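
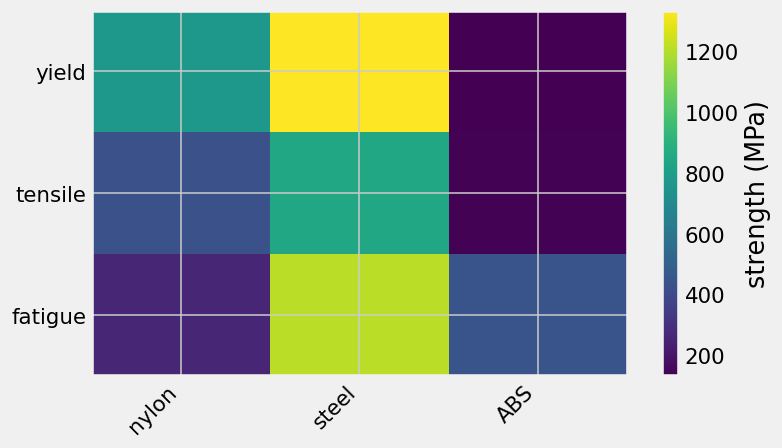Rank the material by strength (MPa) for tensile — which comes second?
Top 3 for tensile: steel ≈ 800, nylon ≈ 400, ABS ≈ 200.

nylon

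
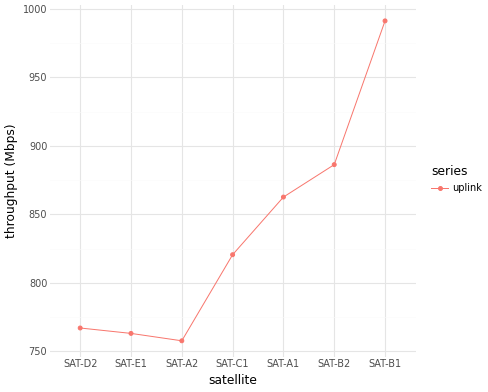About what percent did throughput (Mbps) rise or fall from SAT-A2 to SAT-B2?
SAT-A2 ≈ 760, SAT-B2 ≈ 880; (880 − 760) / 760 ≈ +15.8%.

≈ +15.8%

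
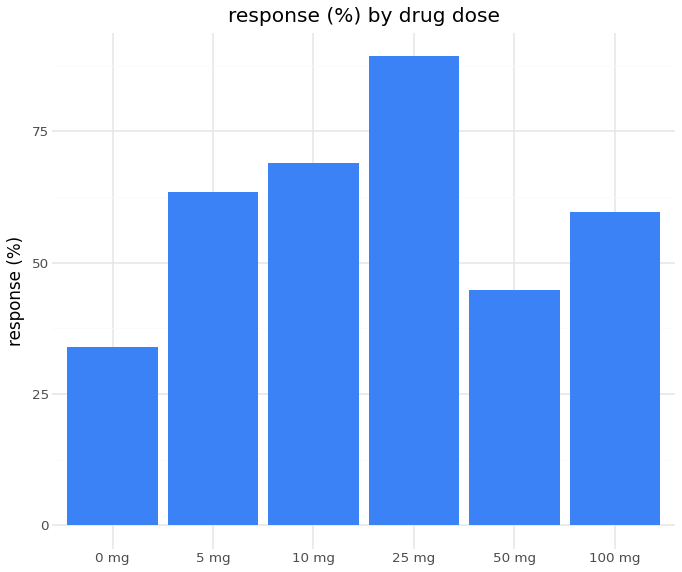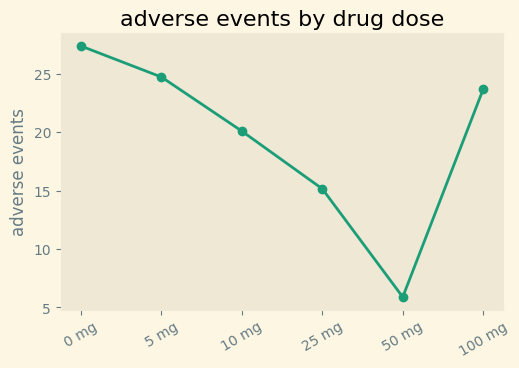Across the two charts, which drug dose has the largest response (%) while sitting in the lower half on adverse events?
25 mg

Chart 2 median adverse events ≈ 20; below-median drug doses: 10 mg, 25 mg, 50 mg. Among those, 25 mg has the highest response (%) (≈ 90).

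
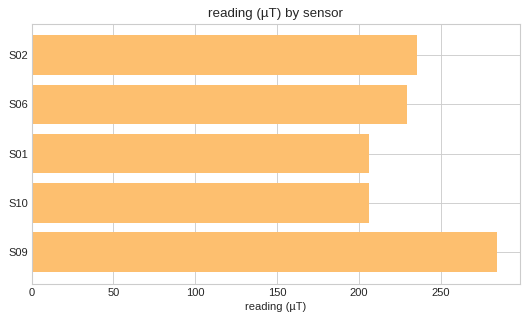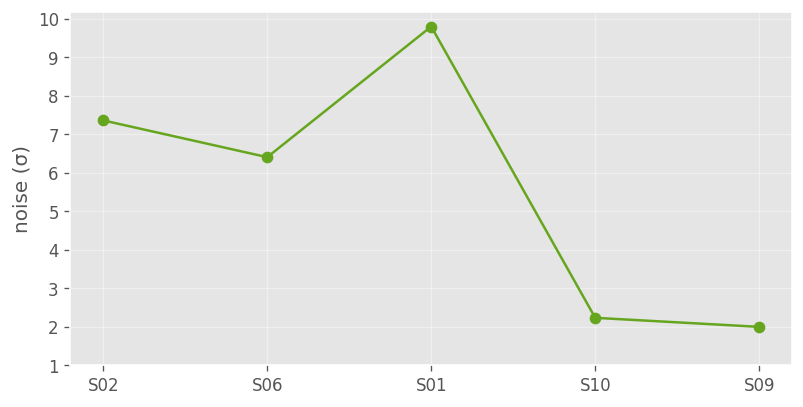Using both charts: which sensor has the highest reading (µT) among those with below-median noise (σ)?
S09

Chart 2 median noise (σ) ≈ 6; below-median sensors: S10, S09. Among those, S09 has the highest reading (µT) (≈ 300).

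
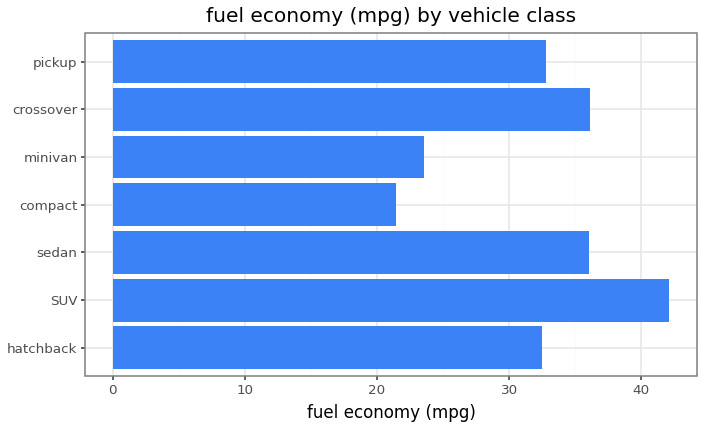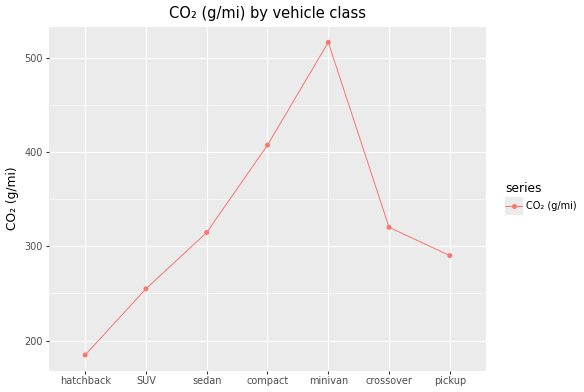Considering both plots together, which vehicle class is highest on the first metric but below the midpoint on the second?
SUV

Chart 2 median CO₂ (g/mi) ≈ 300; below-median vehicle classes: hatchback, SUV, pickup. Among those, SUV has the highest fuel economy (mpg) (≈ 40).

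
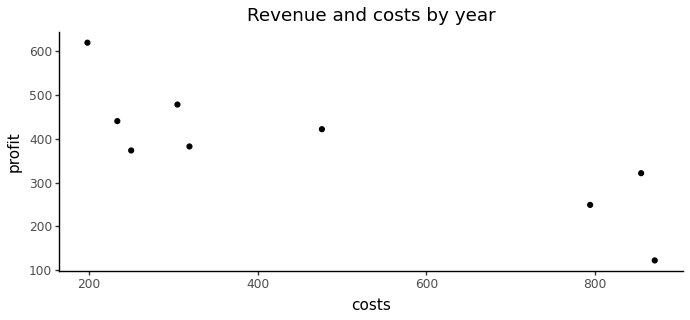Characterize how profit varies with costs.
Points are negatively correlated; strong (|r| ≈ 0.8).

negative, strong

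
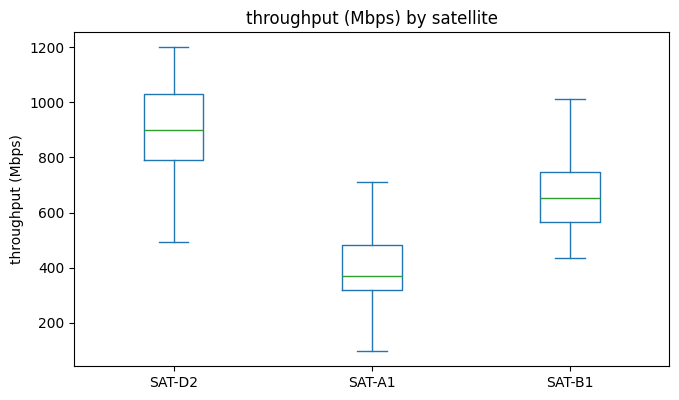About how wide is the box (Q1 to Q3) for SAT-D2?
Q3 ≈ 1050, Q1 ≈ 800; IQR ≈ 250.

≈ 250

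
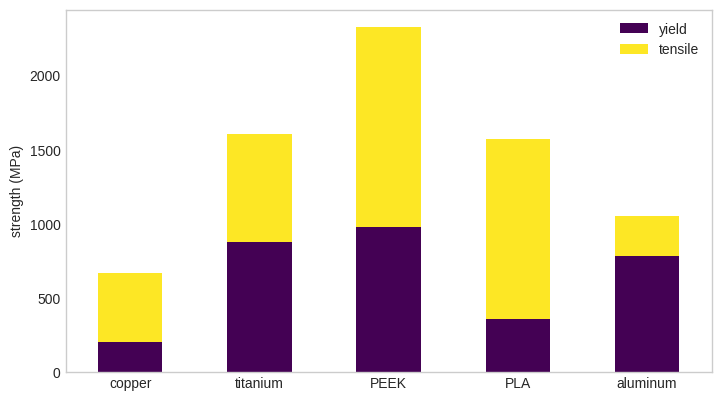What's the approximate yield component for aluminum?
≈ 800

yield top ≈ 800, bottom ≈ 0; segment ≈ 800.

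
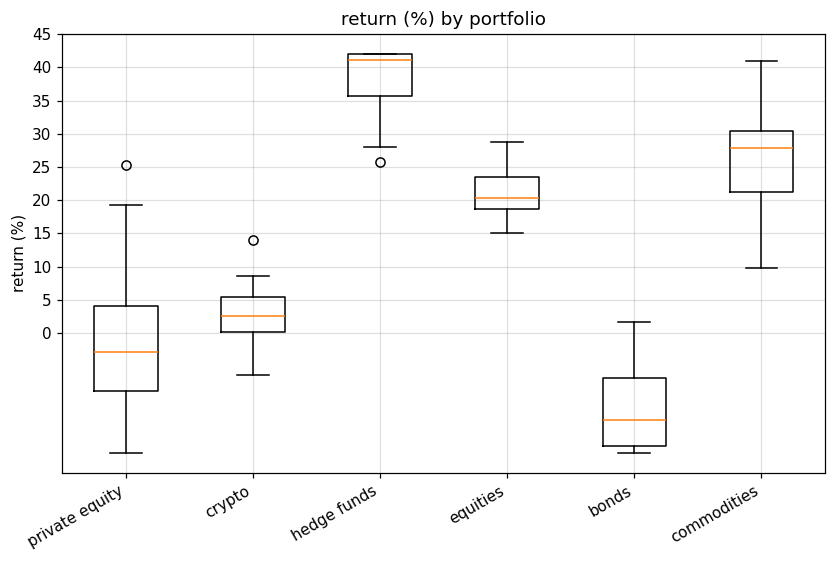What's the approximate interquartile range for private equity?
Q3 ≈ 5, Q1 ≈ -10; IQR ≈ 15.

≈ 15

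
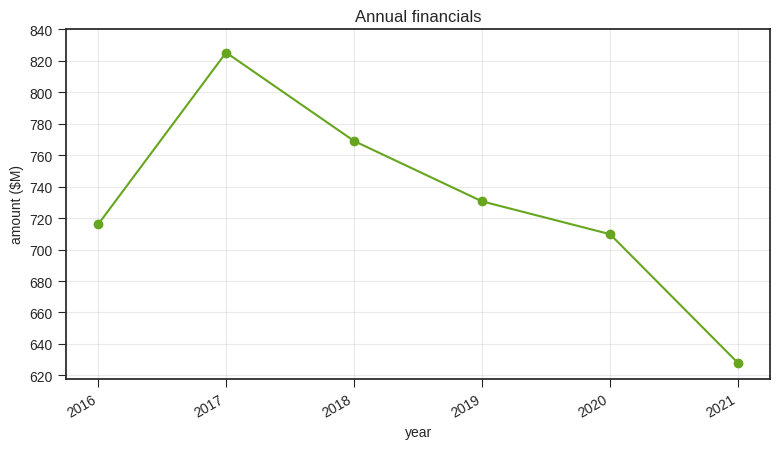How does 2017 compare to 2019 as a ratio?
≈ 1.11×

2017 ≈ 820, 2019 ≈ 740; 820/740 ≈ 1.11.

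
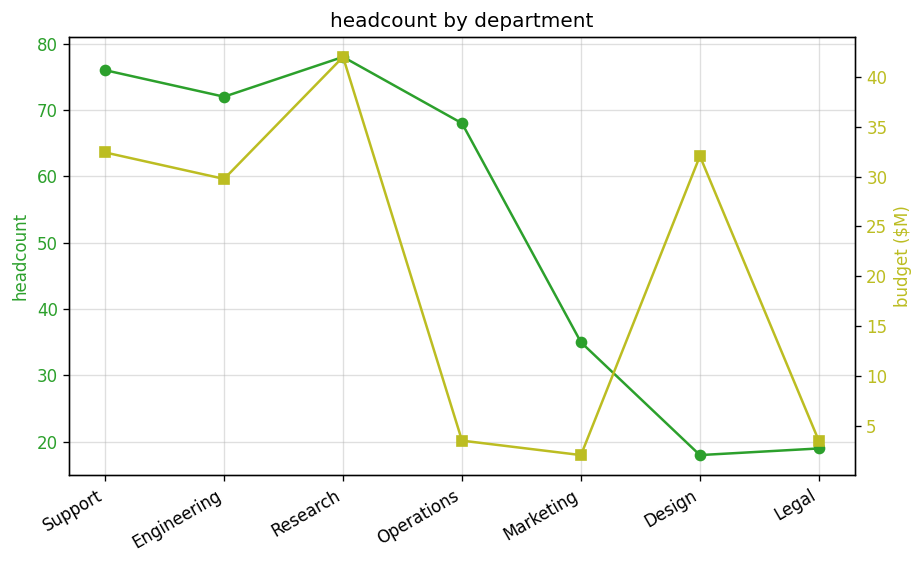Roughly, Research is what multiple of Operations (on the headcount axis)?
Research ≈ 80, Operations ≈ 70; 80/70 ≈ 1.14.

≈ 1.14×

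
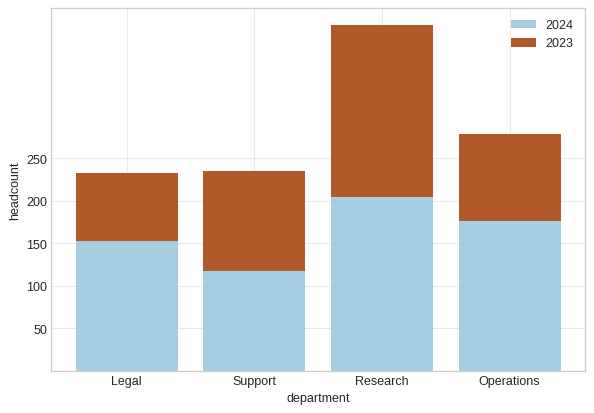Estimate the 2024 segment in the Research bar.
≈ 200

2024 top ≈ 200, bottom ≈ 0; segment ≈ 200.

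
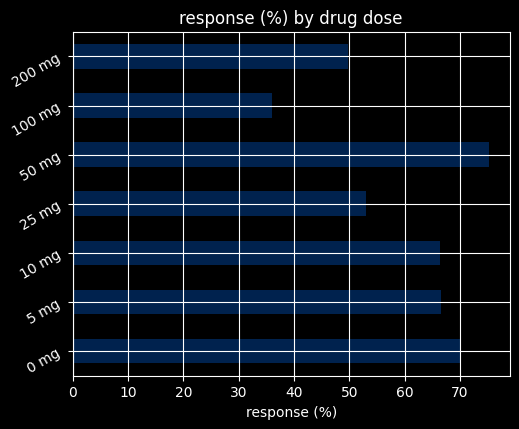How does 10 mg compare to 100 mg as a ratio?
≈ 1.75×

10 mg ≈ 70, 100 mg ≈ 40; 70/40 ≈ 1.75.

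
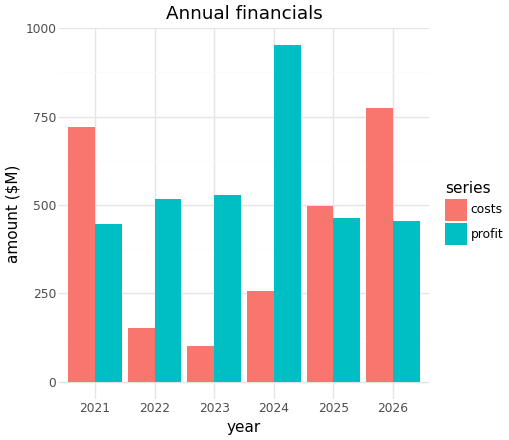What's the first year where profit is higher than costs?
2022

2021: profit ≈ 400 vs costs ≈ 700 (not yet); 2022: profit ≈ 500 vs costs ≈ 200 (first crossover).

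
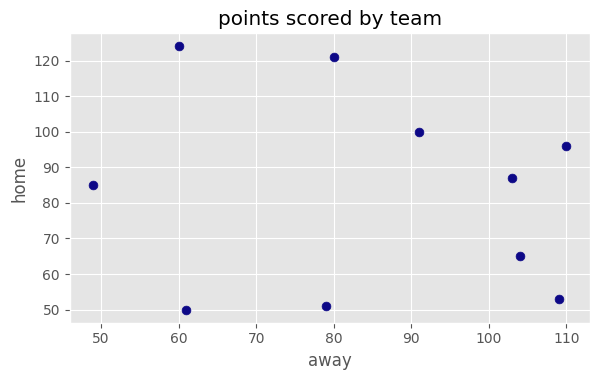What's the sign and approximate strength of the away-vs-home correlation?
no clear correlation

Points are roughly uncorrelated; weak (|r| ≈ 0.2).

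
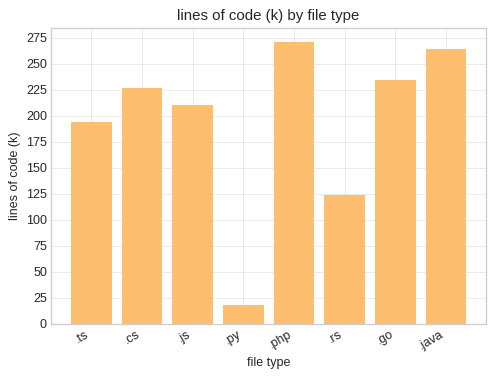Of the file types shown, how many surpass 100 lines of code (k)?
7

Above 100: .ts, .cs, .js, .php, .rs, .go, .java.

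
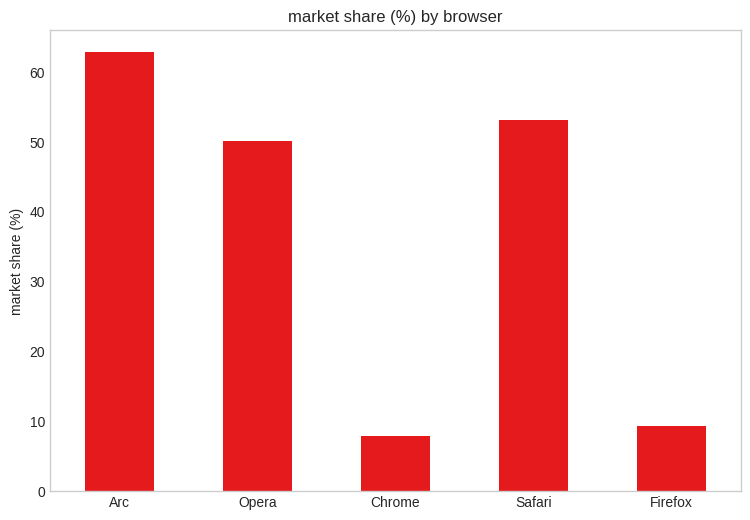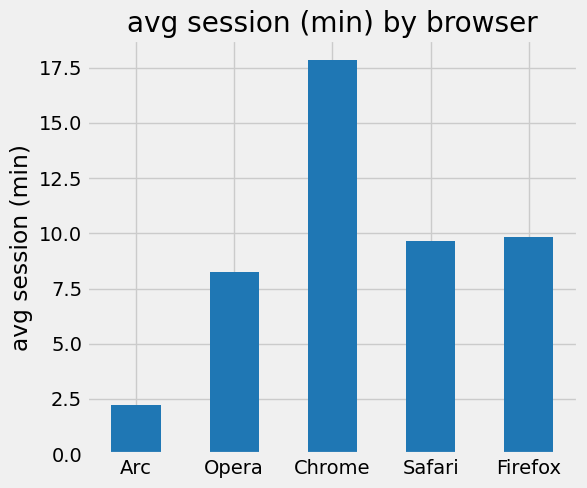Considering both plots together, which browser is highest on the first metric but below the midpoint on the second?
Arc

Chart 2 median avg session (min) ≈ 10; below-median browsers: Arc, Opera. Among those, Arc has the highest market share (%) (≈ 60).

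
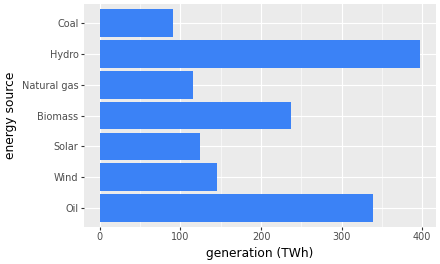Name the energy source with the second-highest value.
Oil

Top 3: Hydro ≈ 400, Oil ≈ 350, Biomass ≈ 250.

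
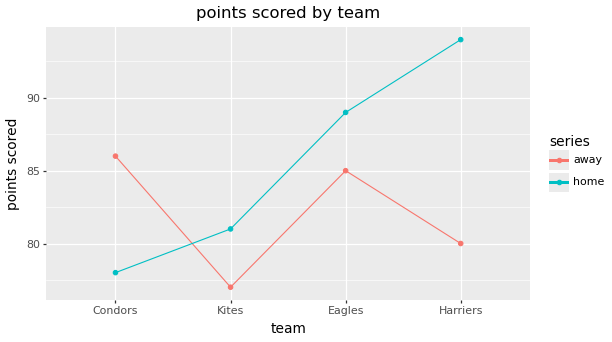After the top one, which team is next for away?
Eagles

Top 3 for away: Condors ≈ 86, Eagles ≈ 84, Harriers ≈ 80.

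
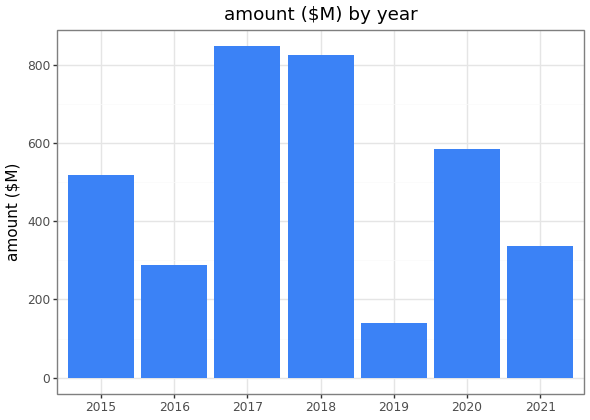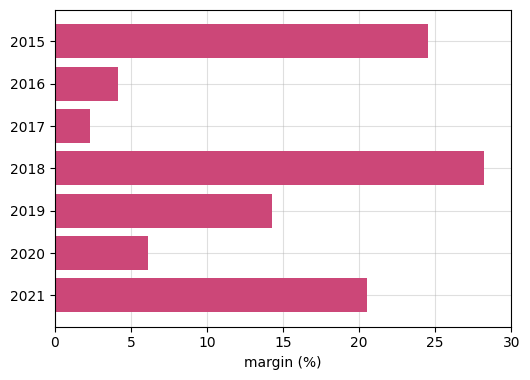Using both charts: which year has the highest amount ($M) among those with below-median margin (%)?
Chart 2 median margin (%) ≈ 15; below-median years: 2016, 2017, 2020. Among those, 2017 has the highest amount ($M) (≈ 800).

2017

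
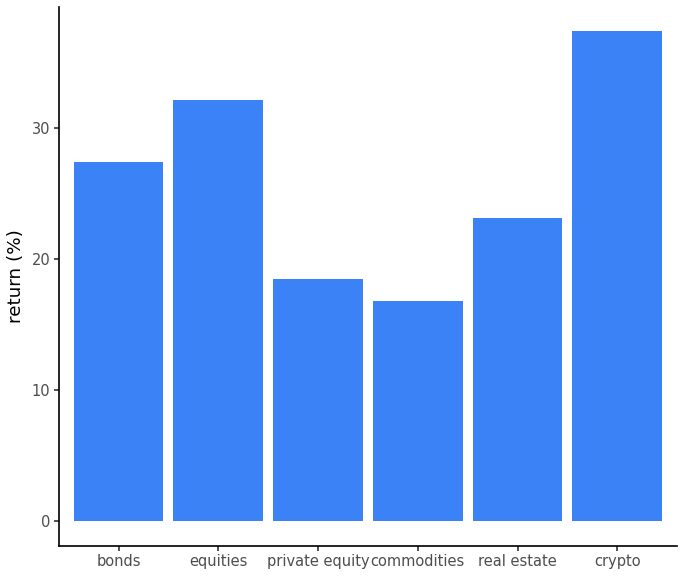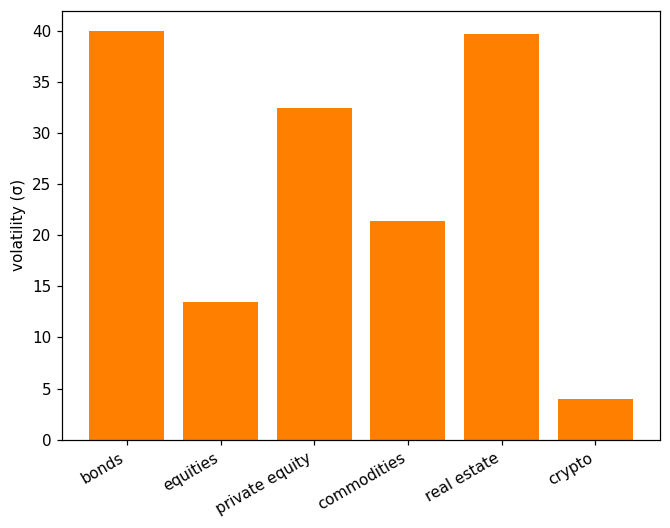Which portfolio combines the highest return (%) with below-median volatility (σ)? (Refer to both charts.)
crypto

Chart 2 median volatility (σ) ≈ 25; below-median portfolios: equities, commodities, crypto. Among those, crypto has the highest return (%) (≈ 35).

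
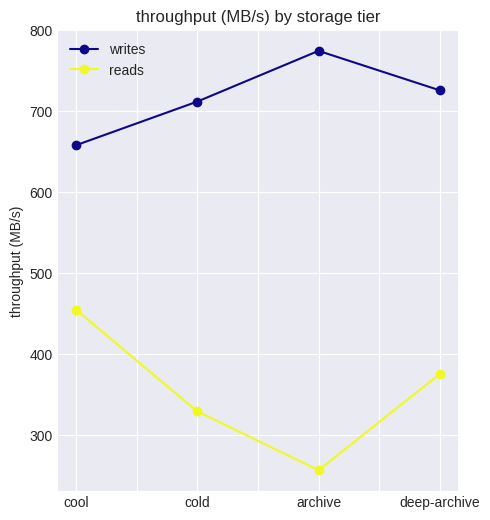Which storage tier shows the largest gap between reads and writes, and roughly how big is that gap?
archive: reads ≈ 250, writes ≈ 750 → gap ≈ 500. Next-largest (cold) is only ≈ 350.

archive, ≈ 500 MB/s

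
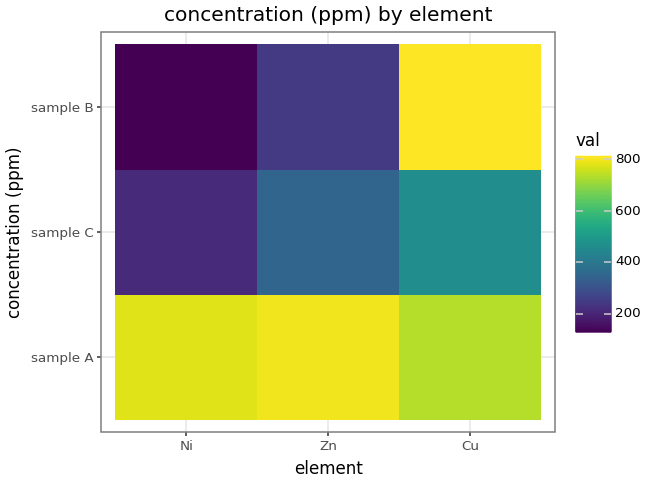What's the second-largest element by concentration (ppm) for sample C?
Zn

Top 3 for sample C: Cu ≈ 500, Zn ≈ 400, Ni ≈ 200.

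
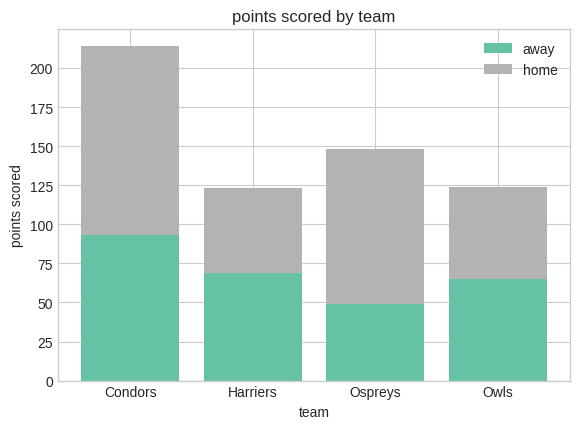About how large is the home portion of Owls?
home top ≈ 120, bottom ≈ 60; segment ≈ 60.

≈ 60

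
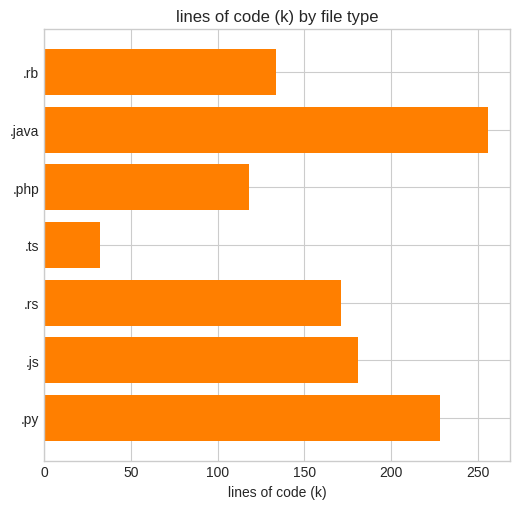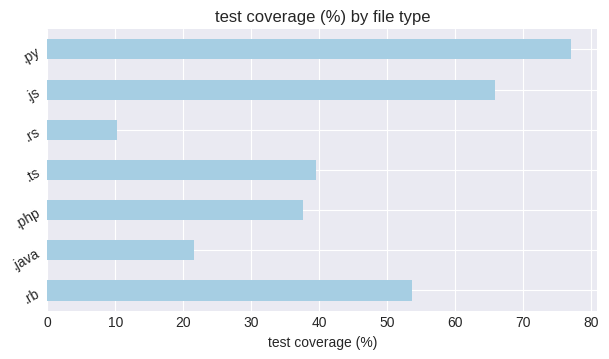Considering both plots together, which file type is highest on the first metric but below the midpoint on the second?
Chart 2 median test coverage (%) ≈ 40; below-median file types: .java, .php, .rs. Among those, .java has the highest lines of code (k) (≈ 250).

.java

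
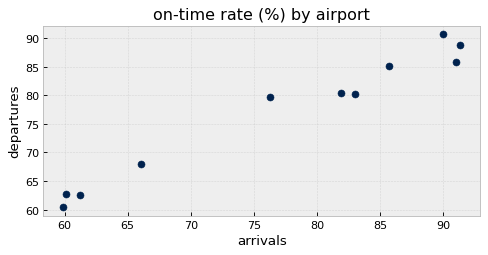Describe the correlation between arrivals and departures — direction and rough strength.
Points are positively correlated; strong (|r| ≈ 1.0).

positive, strong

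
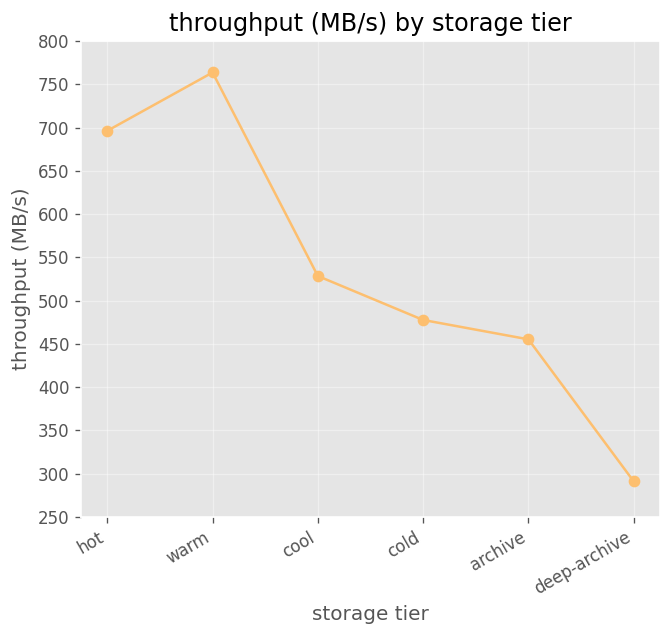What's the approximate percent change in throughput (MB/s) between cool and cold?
cool ≈ 550, cold ≈ 500; (500 − 550) / 550 ≈ -9.1%.

≈ -9.1%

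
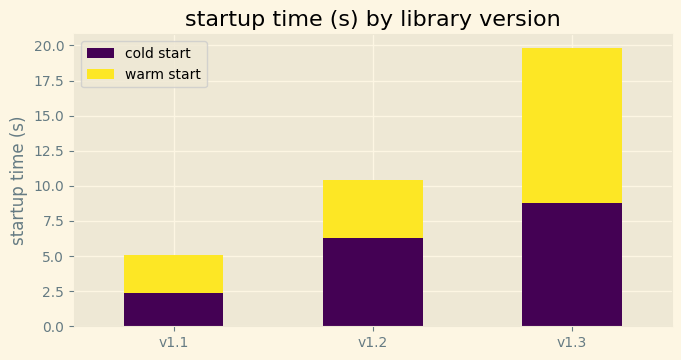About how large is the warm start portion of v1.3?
warm start top ≈ 20, bottom ≈ 8; segment ≈ 12.

≈ 12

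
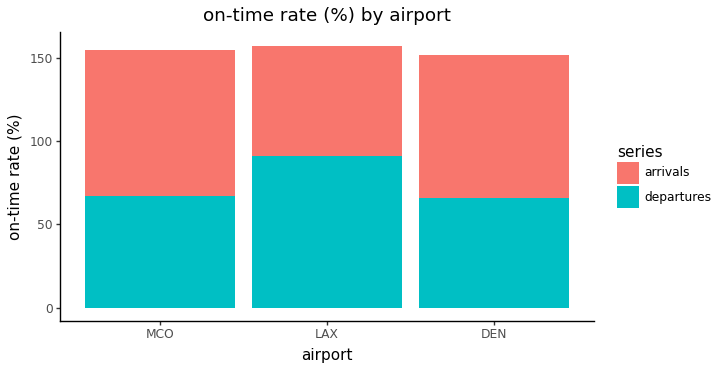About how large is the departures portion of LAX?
departures top ≈ 100, bottom ≈ 0; segment ≈ 100.

≈ 100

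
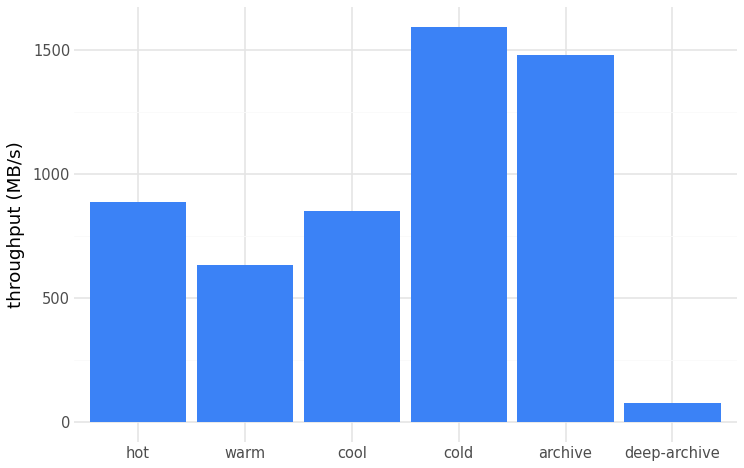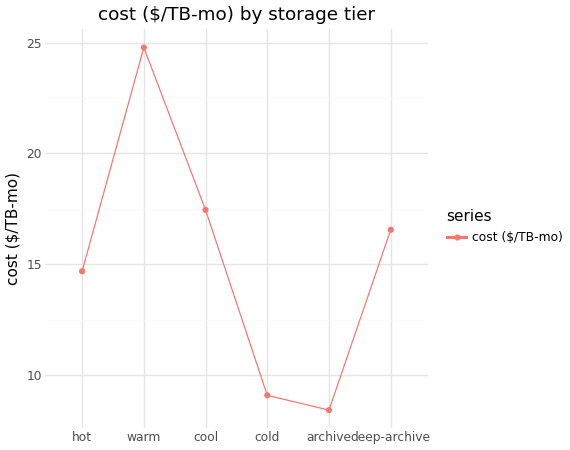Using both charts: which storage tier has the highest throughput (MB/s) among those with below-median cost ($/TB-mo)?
cold

Chart 2 median cost ($/TB-mo) ≈ 15; below-median storage tiers: hot, cold, archive. Among those, cold has the highest throughput (MB/s) (≈ 1600).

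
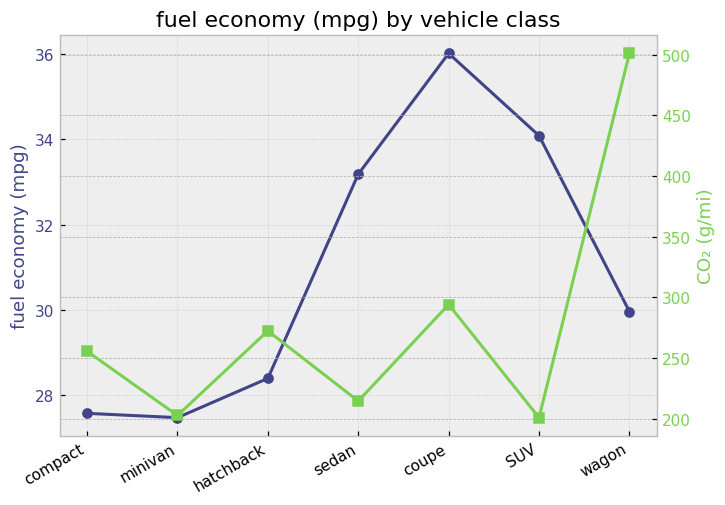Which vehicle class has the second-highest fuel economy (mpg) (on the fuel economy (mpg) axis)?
SUV

Top 3 (on the fuel economy (mpg) axis): coupe ≈ 36, SUV ≈ 34, sedan ≈ 33.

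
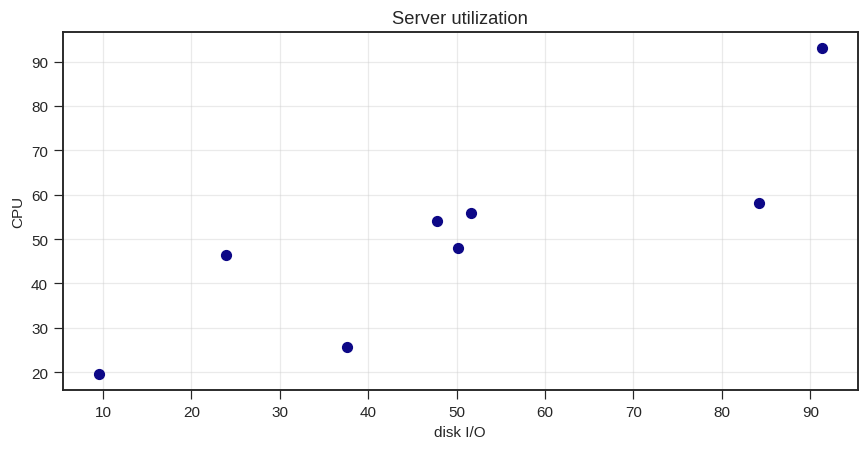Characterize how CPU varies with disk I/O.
Points are positively correlated; strong (|r| ≈ 0.8).

positive, strong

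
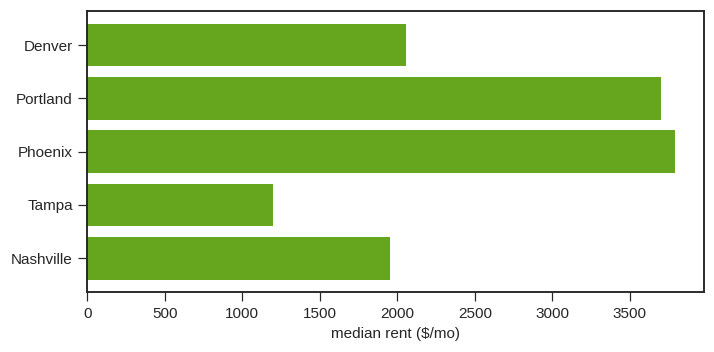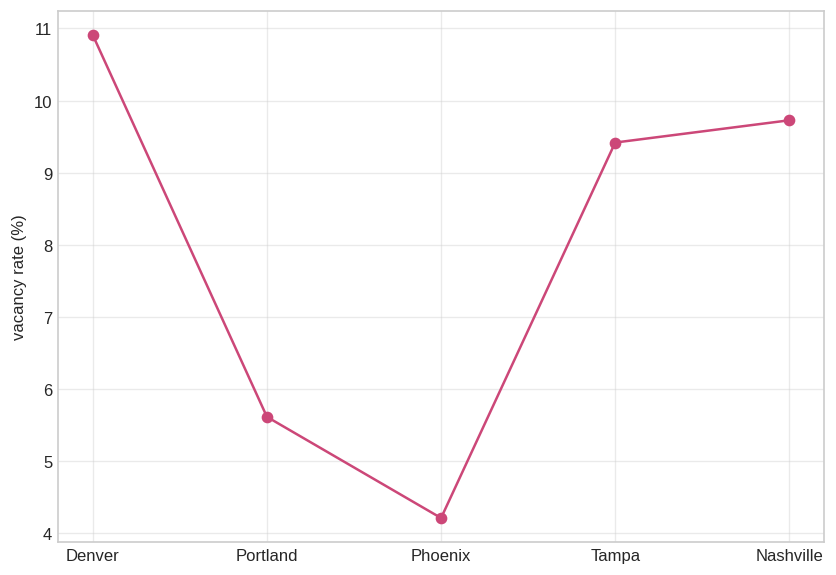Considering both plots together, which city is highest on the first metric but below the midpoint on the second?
Phoenix

Chart 2 median vacancy rate (%) ≈ 9; below-median cities: Portland, Phoenix. Among those, Phoenix has the highest median rent ($/mo) (≈ 4000).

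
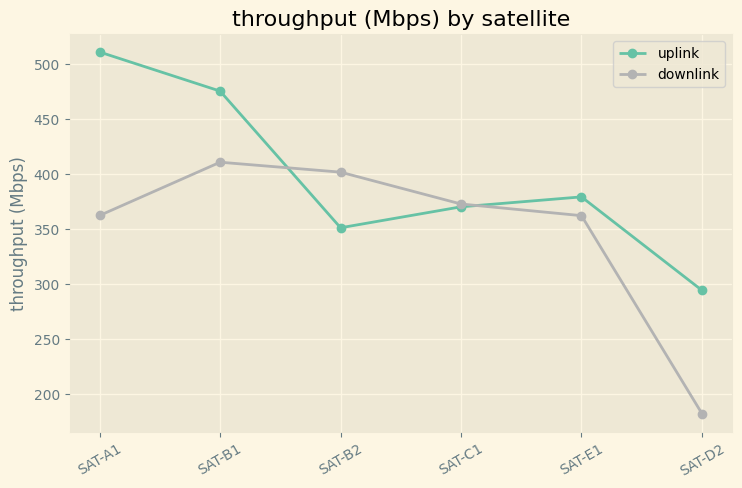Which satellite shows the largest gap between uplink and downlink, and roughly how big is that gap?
SAT-A1, ≈ 150 Mbps

SAT-A1: uplink ≈ 500, downlink ≈ 350 → gap ≈ 150. Next-largest (SAT-D2) is only ≈ 100.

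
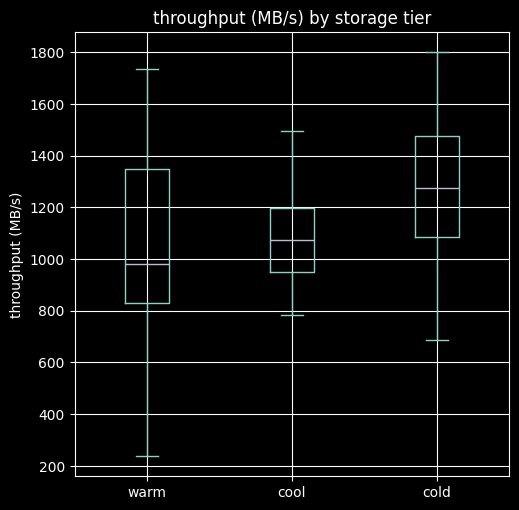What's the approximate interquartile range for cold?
Q3 ≈ 1480, Q1 ≈ 1080; IQR ≈ 400.

≈ 400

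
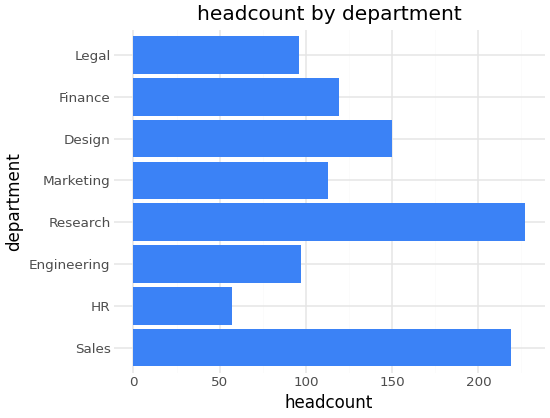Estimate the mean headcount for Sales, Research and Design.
≈ 200

(220 + 220 + 160) / 3 ≈ 200.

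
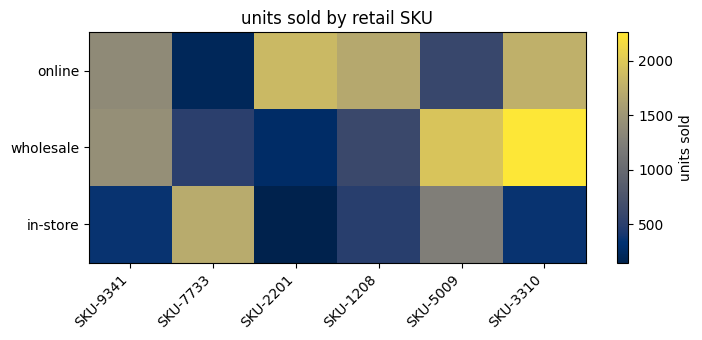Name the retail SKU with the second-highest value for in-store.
Top 3 for in-store: SKU-7733 ≈ 1800, SKU-5009 ≈ 1200, SKU-1208 ≈ 400.

SKU-5009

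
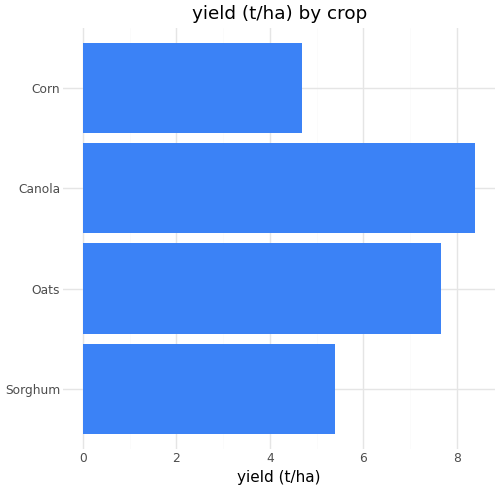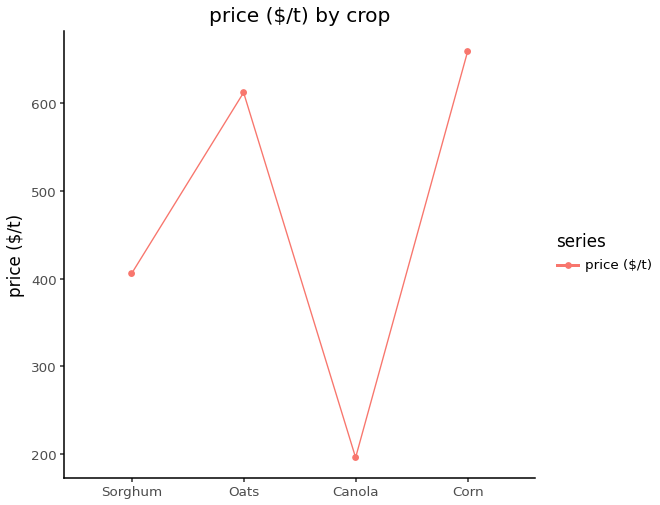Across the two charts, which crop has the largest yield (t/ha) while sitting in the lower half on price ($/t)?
Canola

Chart 2 median price ($/t) ≈ 500; below-median crops: Sorghum, Canola. Among those, Canola has the highest yield (t/ha) (≈ 8).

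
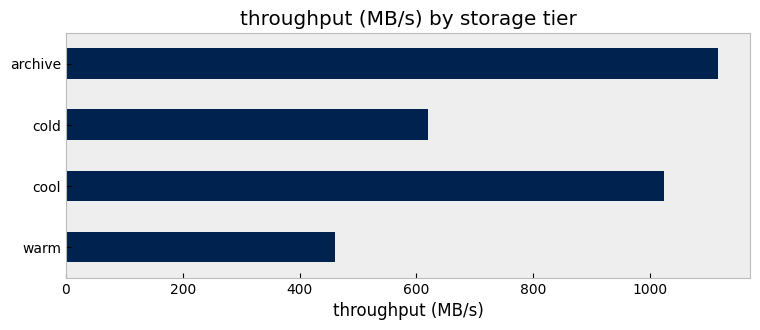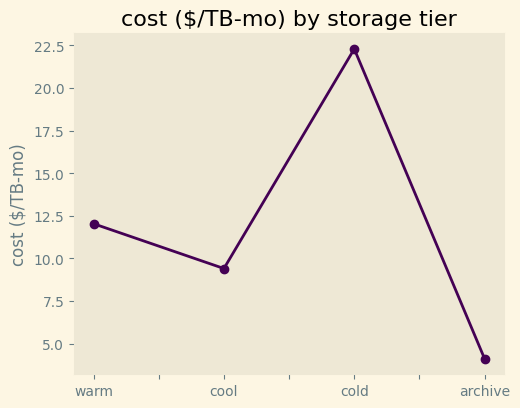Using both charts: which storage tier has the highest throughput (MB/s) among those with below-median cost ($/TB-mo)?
Chart 2 median cost ($/TB-mo) ≈ 10; below-median storage tiers: cool, archive. Among those, archive has the highest throughput (MB/s) (≈ 1200).

archive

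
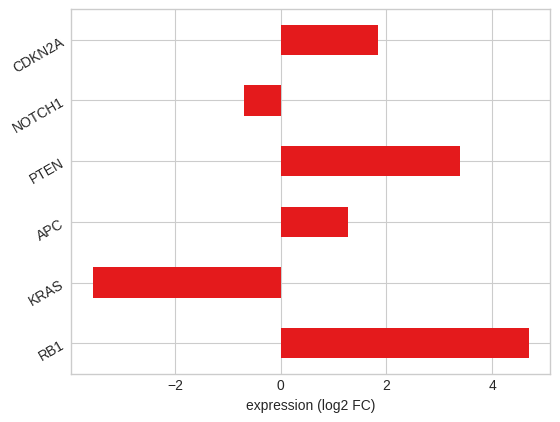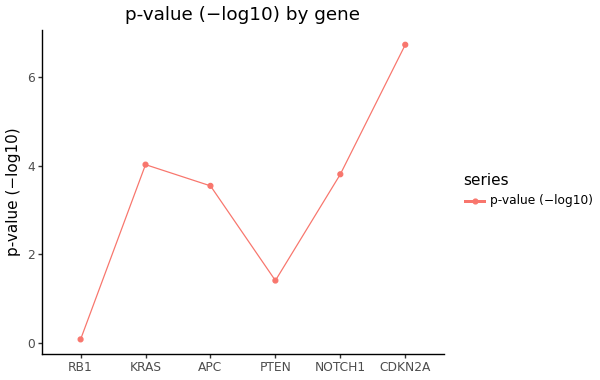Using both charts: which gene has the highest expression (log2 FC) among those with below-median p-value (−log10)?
Chart 2 median p-value (−log10) ≈ 4; below-median genes: RB1, APC, PTEN. Among those, RB1 has the highest expression (log2 FC) (≈ 4.5).

RB1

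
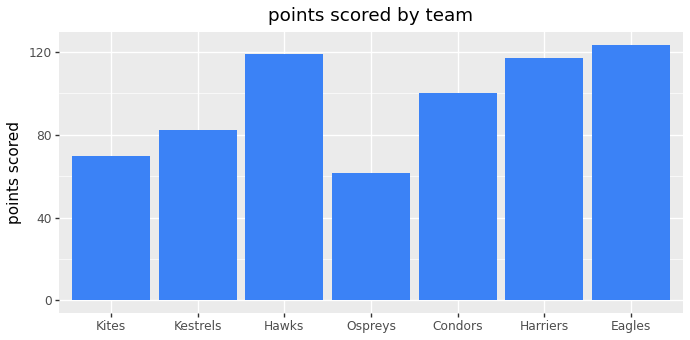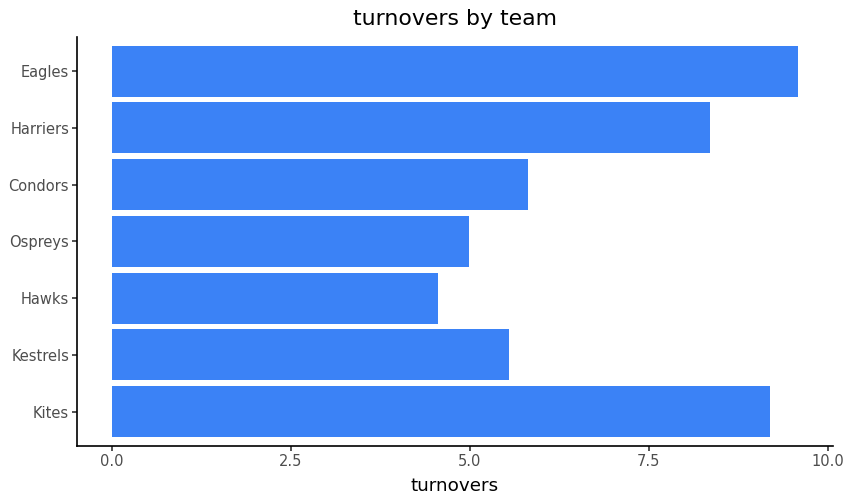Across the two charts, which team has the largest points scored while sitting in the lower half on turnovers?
Chart 2 median turnovers ≈ 6; below-median teams: Kestrels, Hawks, Ospreys. Among those, Hawks has the highest points scored (≈ 120).

Hawks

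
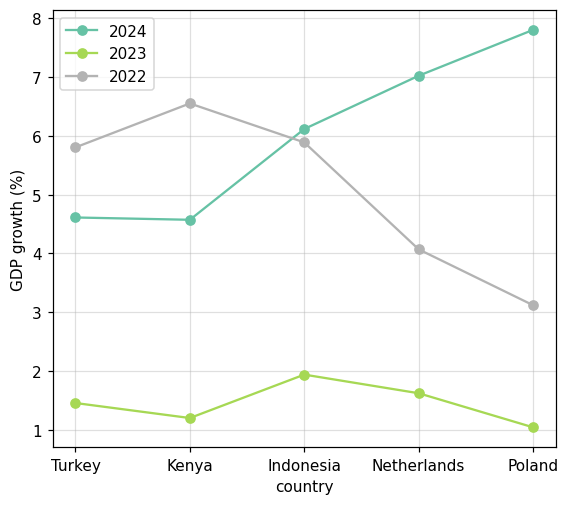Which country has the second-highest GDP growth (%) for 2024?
Top 3 for 2024: Poland ≈ 8, Netherlands ≈ 7, Indonesia ≈ 6.

Netherlands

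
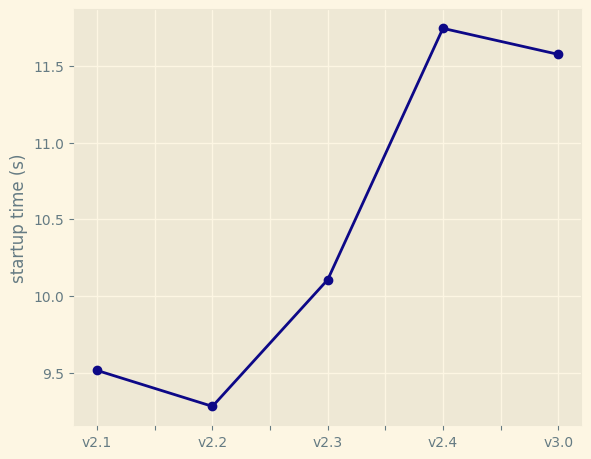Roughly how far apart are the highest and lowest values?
Max v2.4 ≈ 11.5, min v2.2 ≈ 9.5; range ≈ 2.0.

≈ 2.0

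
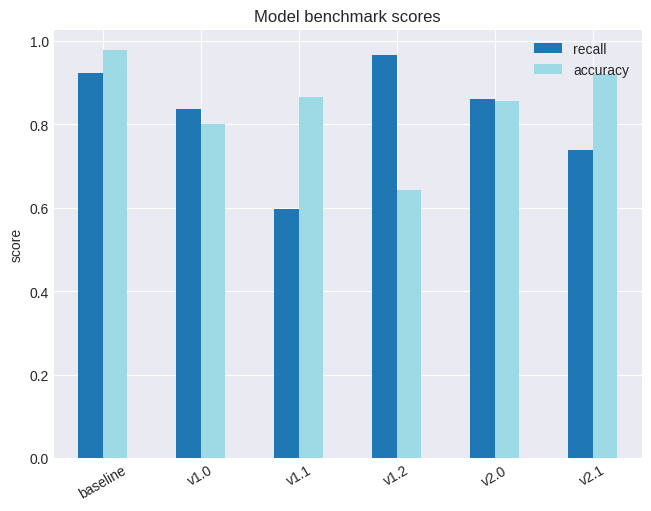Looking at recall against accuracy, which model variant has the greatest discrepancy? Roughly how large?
v1.2, ≈ 0.4

v1.2: recall ≈ 1.0, accuracy ≈ 0.6 → gap ≈ 0.4. Next-largest (v1.1) is only ≈ 0.3.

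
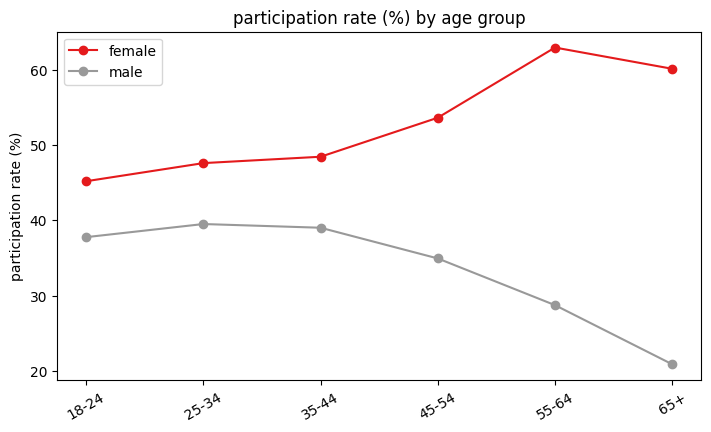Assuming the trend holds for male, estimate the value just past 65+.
Last three: 35, 30, 20 → slope ≈ -7.5/step → next ≈ 12.5.

≈ 12.5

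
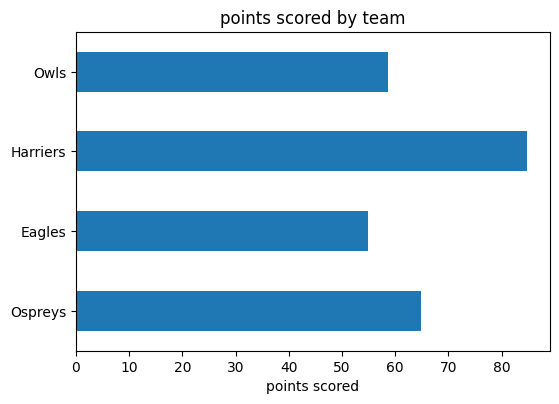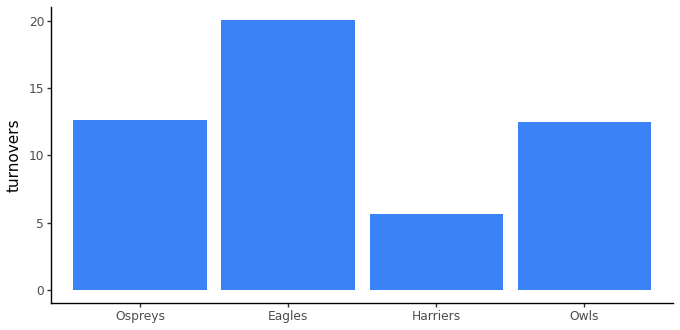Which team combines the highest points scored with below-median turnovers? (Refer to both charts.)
Harriers

Chart 2 median turnovers ≈ 12; below-median teams: Harriers, Owls. Among those, Harriers has the highest points scored (≈ 80).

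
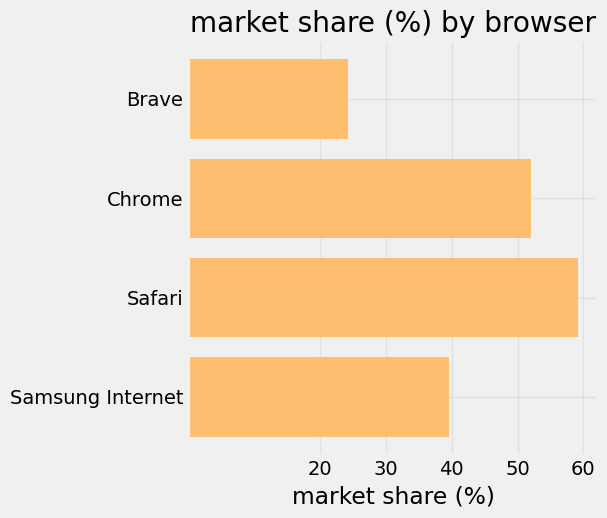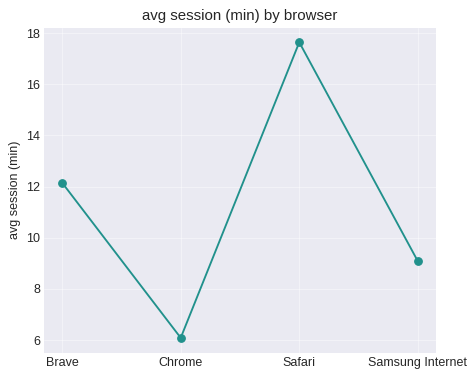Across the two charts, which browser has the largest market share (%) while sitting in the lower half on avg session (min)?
Chrome

Chart 2 median avg session (min) ≈ 10; below-median browsers: Chrome, Samsung Internet. Among those, Chrome has the highest market share (%) (≈ 50).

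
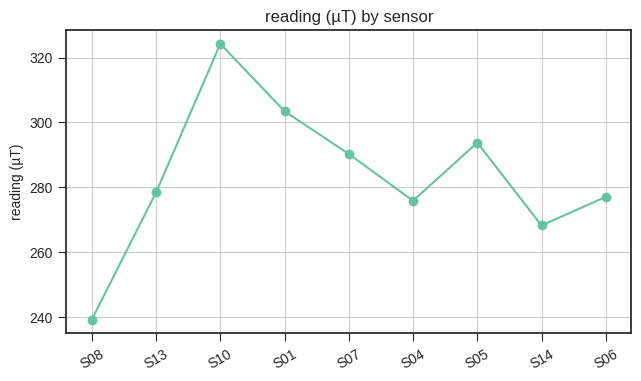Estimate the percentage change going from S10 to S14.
≈ -15.6%

S10 ≈ 320, S14 ≈ 270; (270 − 320) / 320 ≈ -15.6%.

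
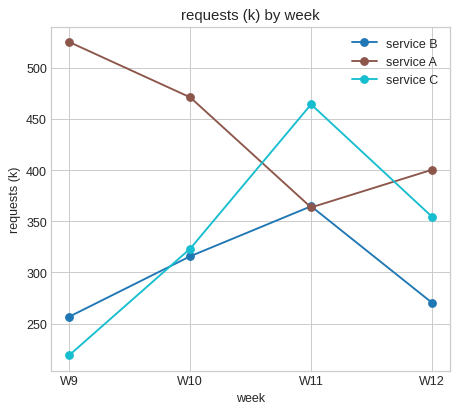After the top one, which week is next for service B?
W10

Top 3 for service B: W11 ≈ 350, W10 ≈ 300, W12 ≈ 250.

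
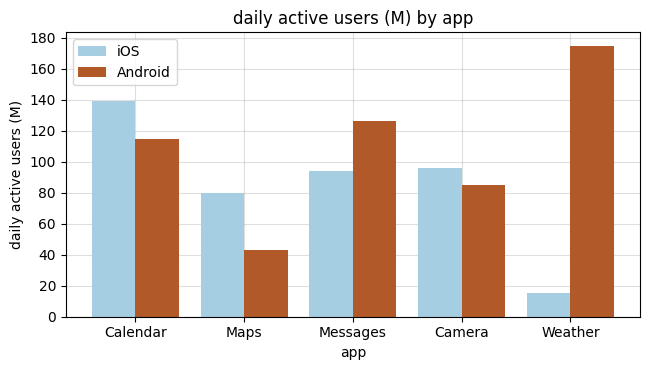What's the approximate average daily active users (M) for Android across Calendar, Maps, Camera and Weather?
(120 + 40 + 80 + 180) / 4 ≈ 105.

≈ 105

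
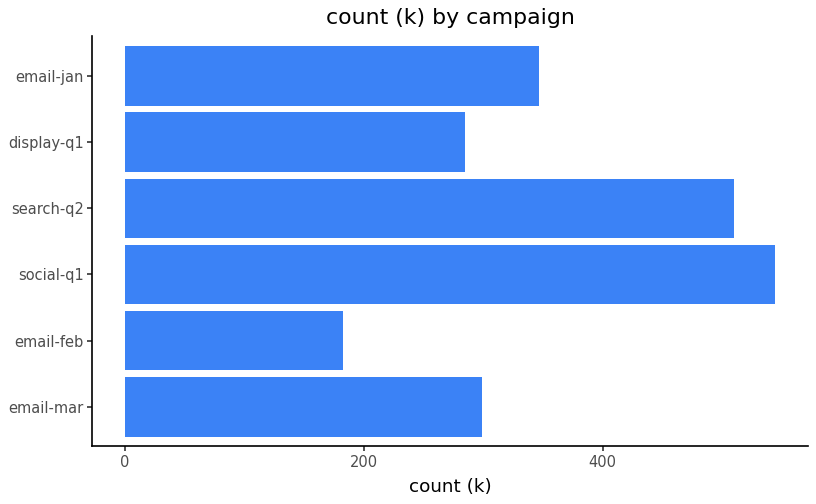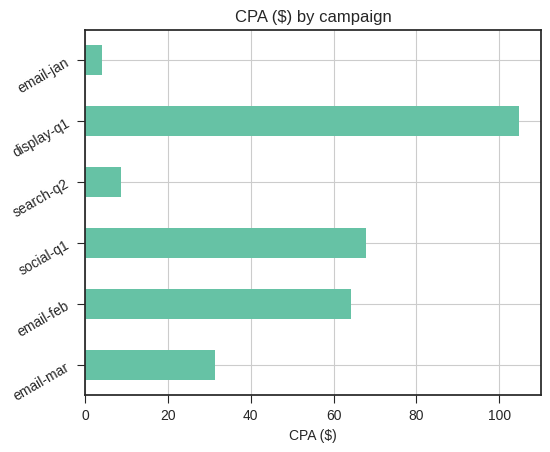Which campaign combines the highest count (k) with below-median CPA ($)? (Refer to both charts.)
search-q2

Chart 2 median CPA ($) ≈ 50; below-median campaigns: email-mar, search-q2, email-jan. Among those, search-q2 has the highest count (k) (≈ 500).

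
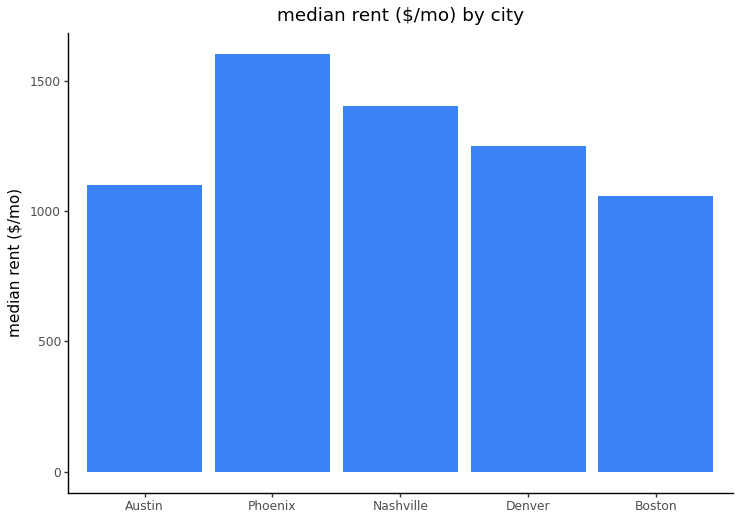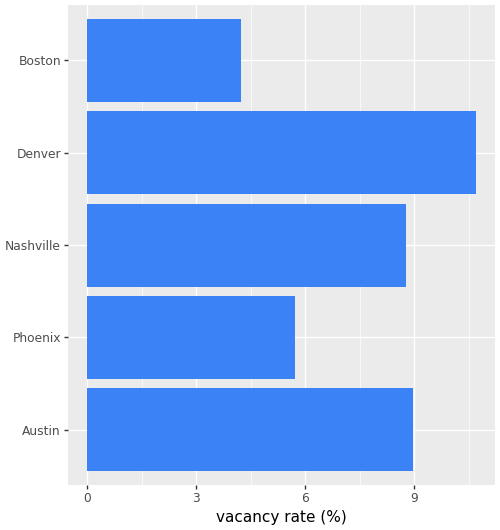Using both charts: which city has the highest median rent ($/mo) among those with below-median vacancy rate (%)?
Phoenix

Chart 2 median vacancy rate (%) ≈ 9; below-median cities: Phoenix, Boston. Among those, Phoenix has the highest median rent ($/mo) (≈ 1600).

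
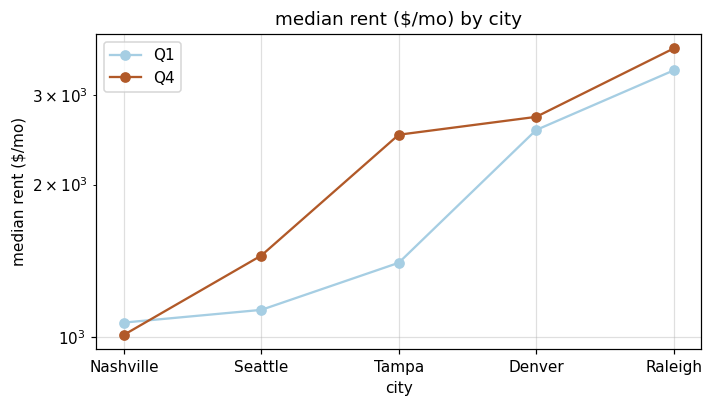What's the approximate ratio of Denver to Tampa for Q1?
≈ 1.67×

Denver ≈ 2500, Tampa ≈ 1500; 2500/1500 ≈ 1.67.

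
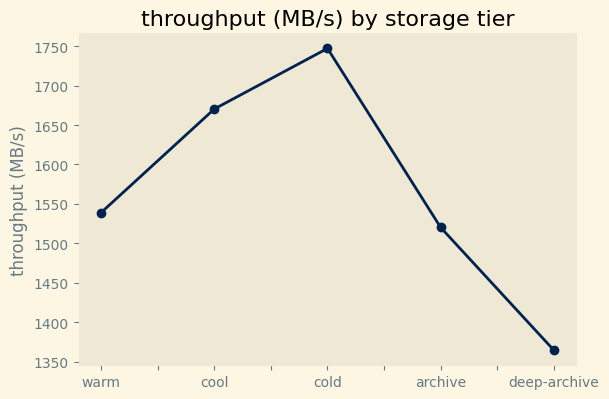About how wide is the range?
≈ 400

Max cold ≈ 1750, min deep-archive ≈ 1350; range ≈ 400.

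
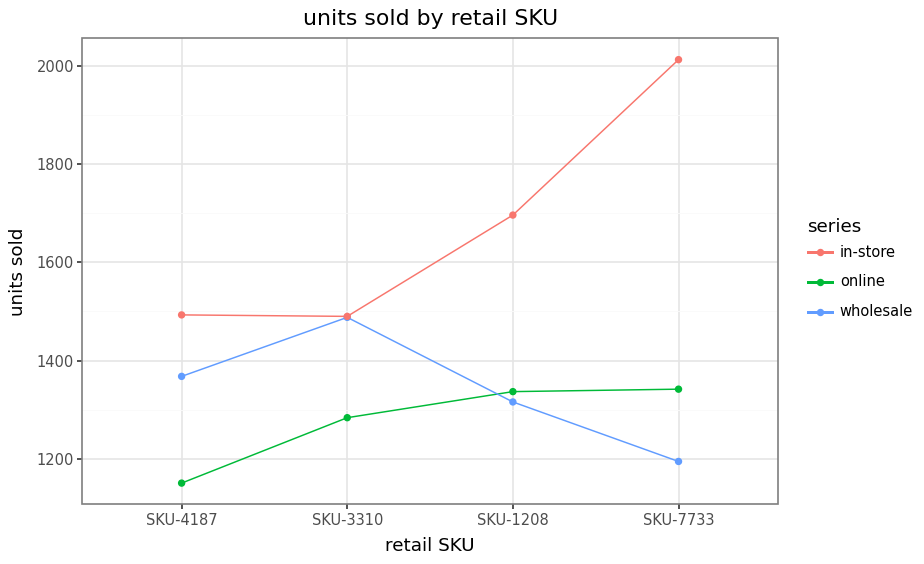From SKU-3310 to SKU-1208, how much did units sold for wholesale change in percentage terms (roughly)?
≈ -13.3%

SKU-3310 ≈ 1500, SKU-1208 ≈ 1300; (1300 − 1500) / 1500 ≈ -13.3%.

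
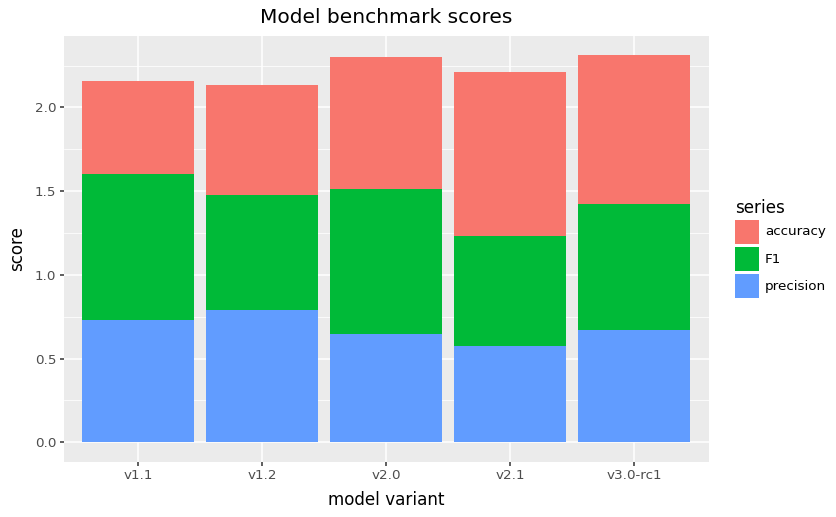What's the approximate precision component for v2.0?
≈ 0.6

precision top ≈ 0.6, bottom ≈ 0.0; segment ≈ 0.6.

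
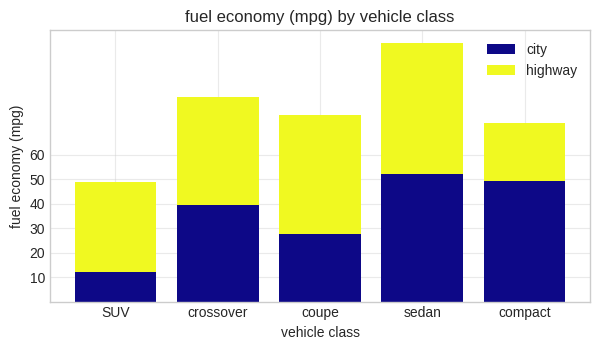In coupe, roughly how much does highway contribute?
≈ 50

highway top ≈ 80, bottom ≈ 30; segment ≈ 50.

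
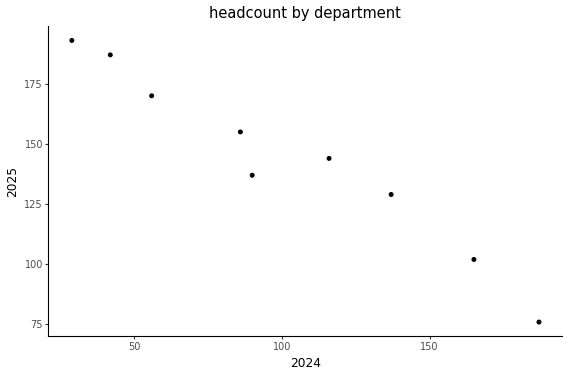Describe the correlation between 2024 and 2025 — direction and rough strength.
Points are negatively correlated; strong (|r| ≈ 1.0).

negative, strong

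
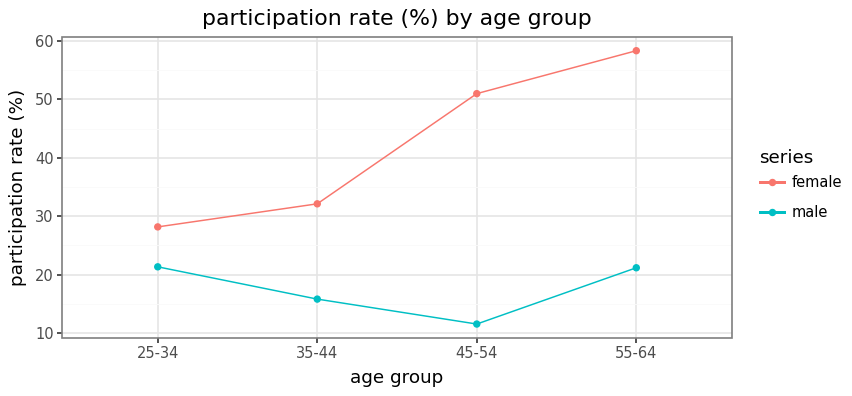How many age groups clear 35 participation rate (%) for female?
2

Above 35: 45-54, 55-64.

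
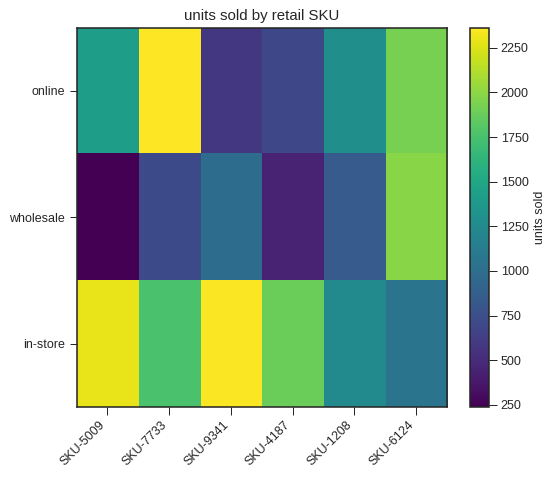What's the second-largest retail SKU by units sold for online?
SKU-6124

Top 3 for online: SKU-7733 ≈ 2400, SKU-6124 ≈ 2000, SKU-5009 ≈ 1400.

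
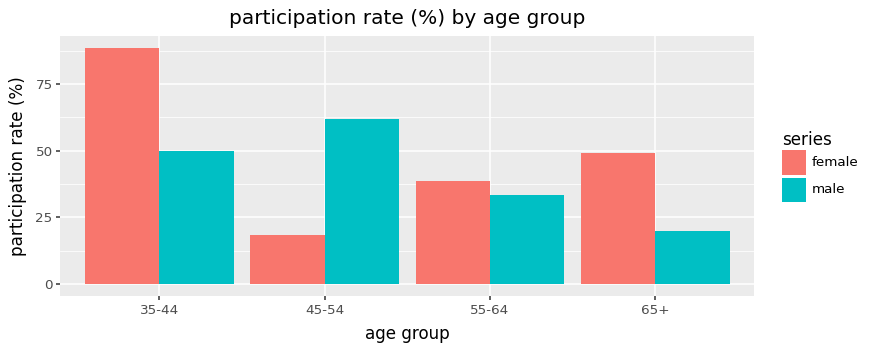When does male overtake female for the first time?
45-54

35-44: male ≈ 50 vs female ≈ 90 (not yet); 45-54: male ≈ 60 vs female ≈ 20 (first crossover).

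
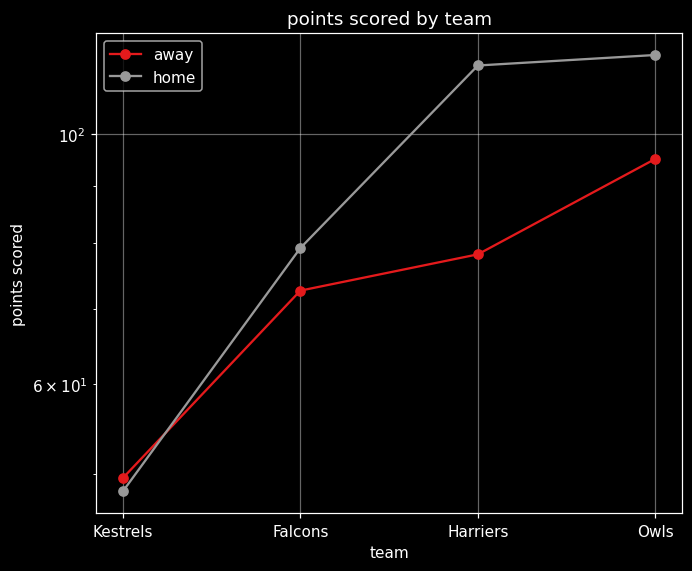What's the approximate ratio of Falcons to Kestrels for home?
≈ 1.6×

Falcons ≈ 80, Kestrels ≈ 50; 80/50 ≈ 1.6.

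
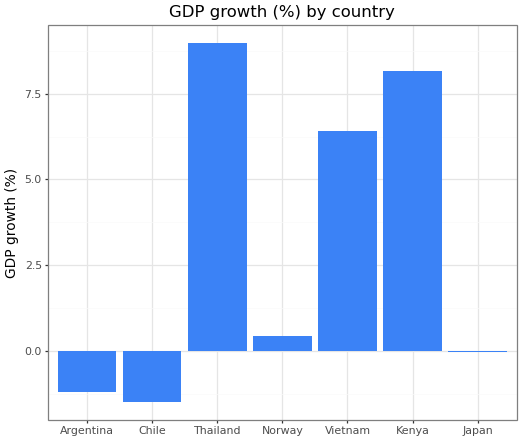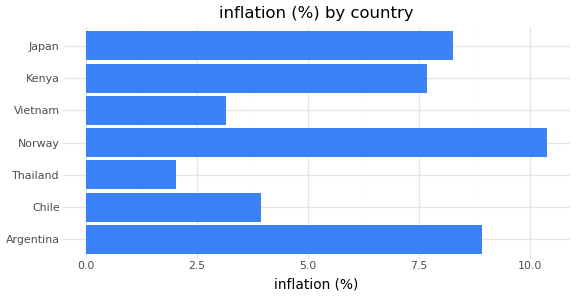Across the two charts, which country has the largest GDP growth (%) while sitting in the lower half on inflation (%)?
Thailand

Chart 2 median inflation (%) ≈ 8; below-median countries: Chile, Thailand, Vietnam. Among those, Thailand has the highest GDP growth (%) (≈ 9).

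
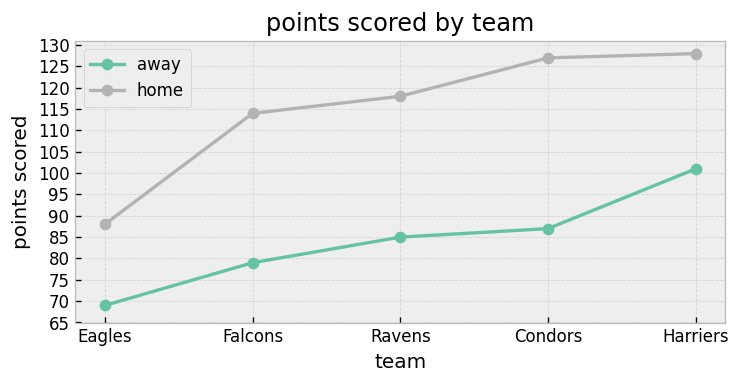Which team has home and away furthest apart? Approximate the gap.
Condors, ≈ 40

Condors: home ≈ 125, away ≈ 85 → gap ≈ 40. Next-largest (Falcons) is only ≈ 35.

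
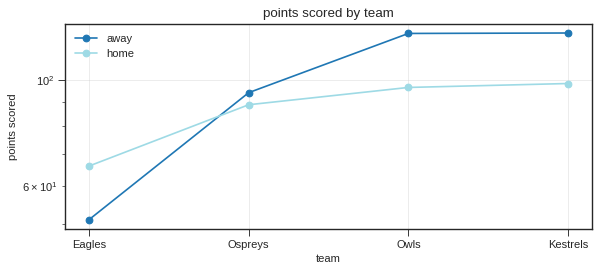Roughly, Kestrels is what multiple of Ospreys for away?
≈ 1.44×

Kestrels ≈ 130, Ospreys ≈ 90; 130/90 ≈ 1.44.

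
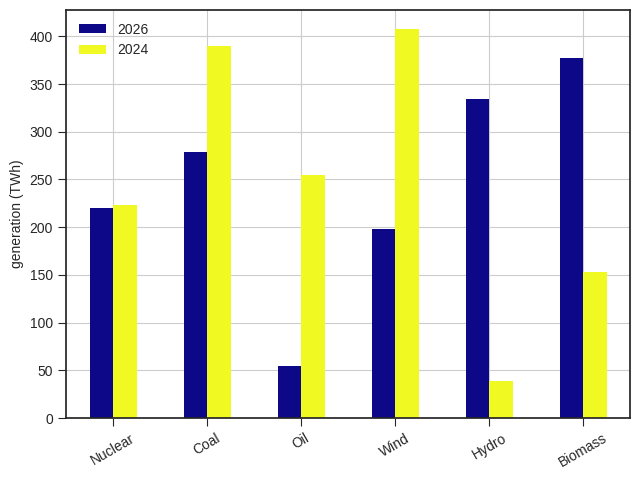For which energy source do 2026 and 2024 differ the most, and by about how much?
Hydro, ≈ 300 TWh

Hydro: 2026 ≈ 350, 2024 ≈ 50 → gap ≈ 300. Next-largest (Biomass) is only ≈ 250.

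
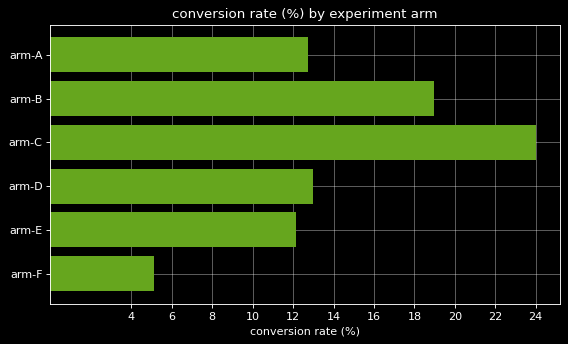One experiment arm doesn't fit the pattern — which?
arm-C ≈ 24; the rest sit between ≈ 6 and ≈ 18.

arm-C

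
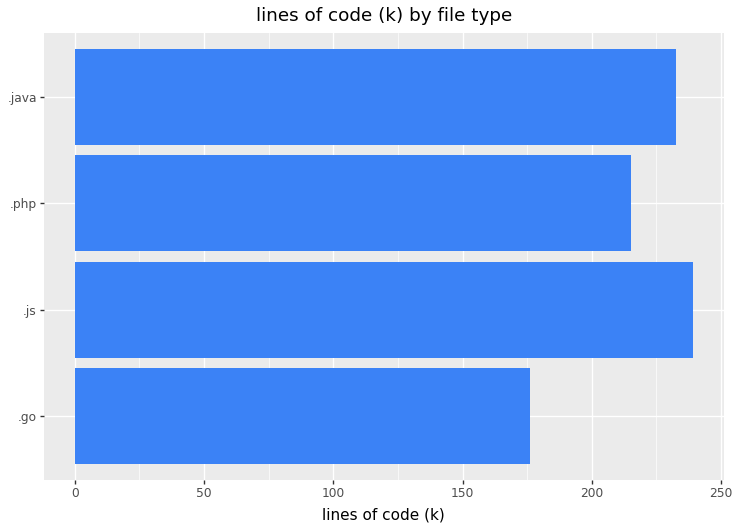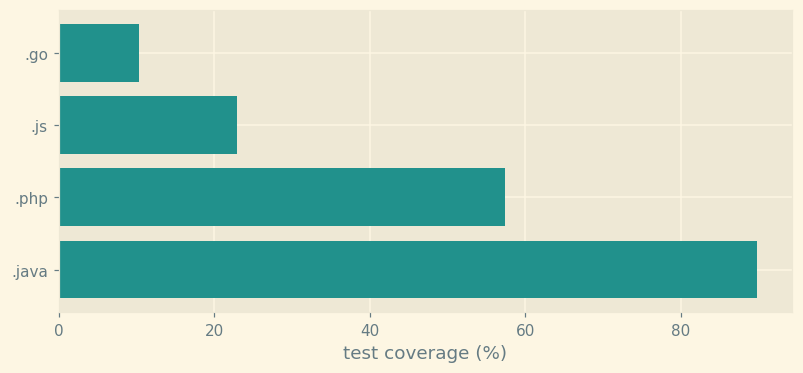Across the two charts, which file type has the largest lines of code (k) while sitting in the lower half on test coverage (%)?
.js

Chart 2 median test coverage (%) ≈ 40; below-median file types: .go, .js. Among those, .js has the highest lines of code (k) (≈ 250).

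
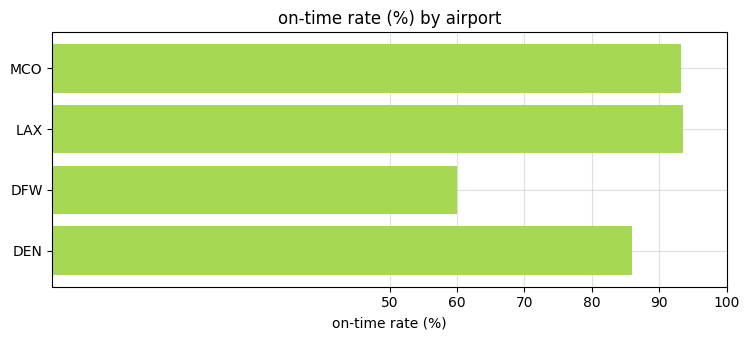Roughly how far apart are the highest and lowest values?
≈ 30

Max LAX ≈ 90, min DFW ≈ 60; range ≈ 30.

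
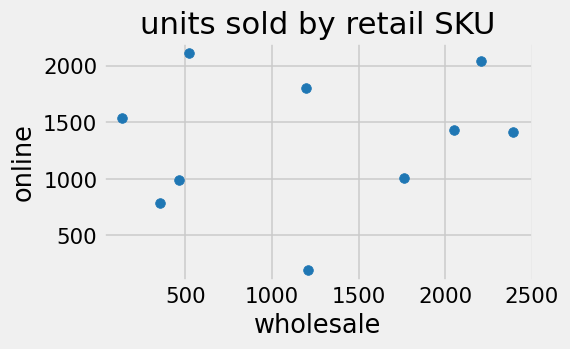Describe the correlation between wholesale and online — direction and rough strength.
no clear correlation

Points are roughly uncorrelated; weak (|r| ≈ 0.1).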